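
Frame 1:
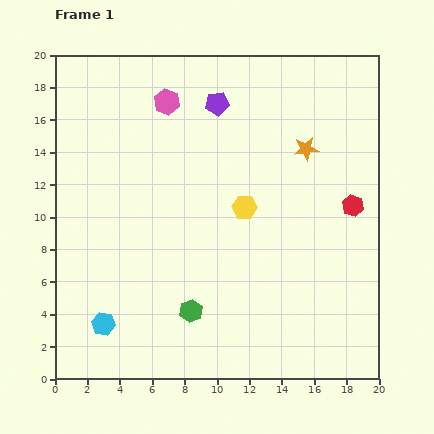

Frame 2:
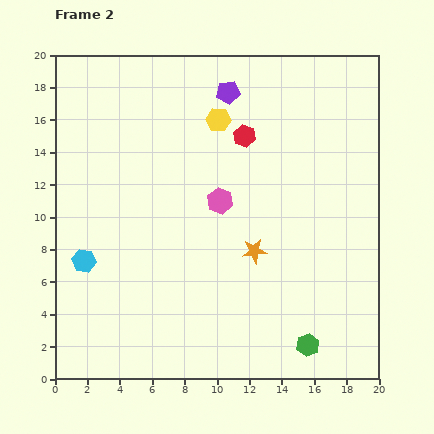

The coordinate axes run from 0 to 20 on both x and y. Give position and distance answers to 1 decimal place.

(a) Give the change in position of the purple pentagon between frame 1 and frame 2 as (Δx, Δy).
(0.7, 0.7)

The purple pentagon was at (10.0, 17.0) in frame 1 and (10.7, 17.7) in frame 2.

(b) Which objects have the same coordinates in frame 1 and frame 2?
none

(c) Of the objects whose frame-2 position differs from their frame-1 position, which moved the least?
the purple pentagon

(moved 1.0)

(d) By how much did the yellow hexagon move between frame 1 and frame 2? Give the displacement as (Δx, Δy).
(-1.6, 5.4)

The yellow hexagon was at (11.7, 10.6) in frame 1 and (10.1, 16.0) in frame 2.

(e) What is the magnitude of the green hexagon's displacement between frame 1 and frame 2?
7.5

The green hexagon moved from (8.4, 4.2) to (15.6, 2.1), a distance of √(7.2² + 2.1²) ≈ 7.5.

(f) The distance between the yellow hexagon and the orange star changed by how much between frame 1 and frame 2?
+3.2

Distance in frame 1: 5.2. Distance in frame 2: 8.4.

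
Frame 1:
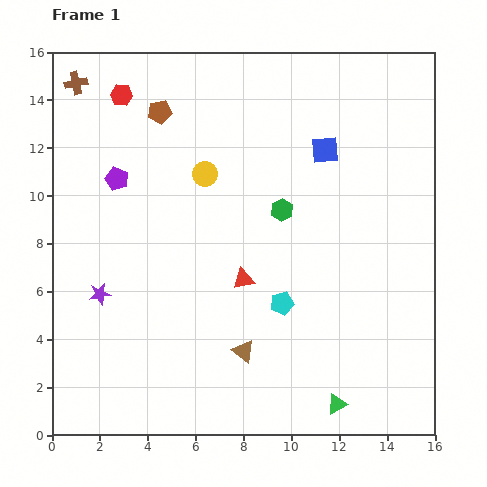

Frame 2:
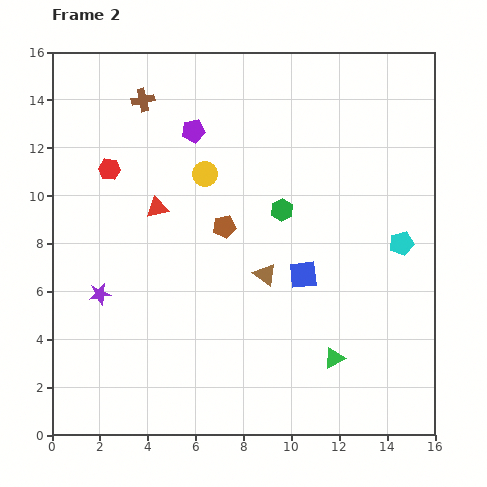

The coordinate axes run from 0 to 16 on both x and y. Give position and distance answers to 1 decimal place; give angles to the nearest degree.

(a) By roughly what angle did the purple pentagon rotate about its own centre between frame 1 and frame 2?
30° counter-clockwise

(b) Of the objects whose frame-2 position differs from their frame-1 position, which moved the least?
the green triangle

(moved 1.9)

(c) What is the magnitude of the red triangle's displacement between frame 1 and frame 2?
4.7

The red triangle moved from (8.0, 6.5) to (4.4, 9.5), a distance of √(3.6² + 3.0²) ≈ 4.7.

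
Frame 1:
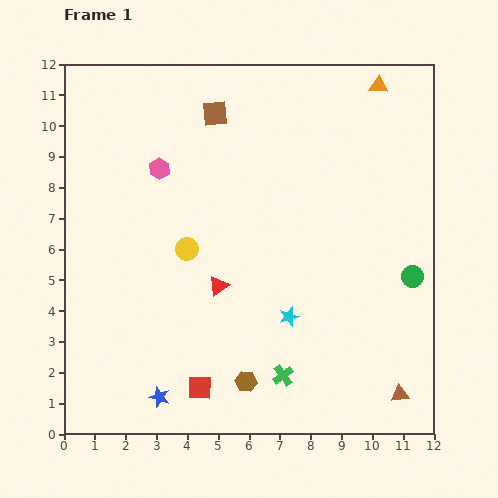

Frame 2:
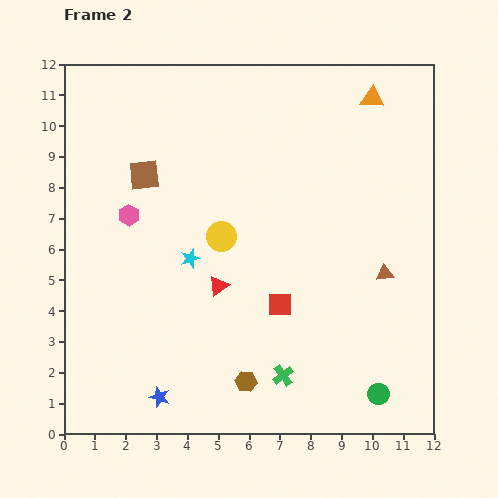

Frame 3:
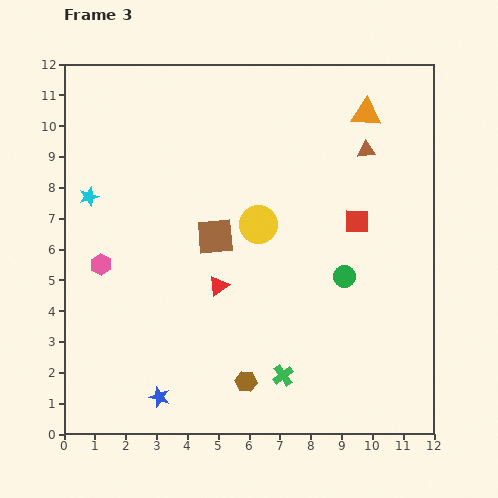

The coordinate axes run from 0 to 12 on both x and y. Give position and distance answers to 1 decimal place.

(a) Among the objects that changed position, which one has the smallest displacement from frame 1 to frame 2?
the orange triangle

(moved 0.4)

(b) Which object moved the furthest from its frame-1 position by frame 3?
the brown triangle

(moved 8.0; next 7.6)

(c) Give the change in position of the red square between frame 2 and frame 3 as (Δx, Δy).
(2.5, 2.7)

The red square was at (7.0, 4.2) in frame 2 and (9.5, 6.9) in frame 3.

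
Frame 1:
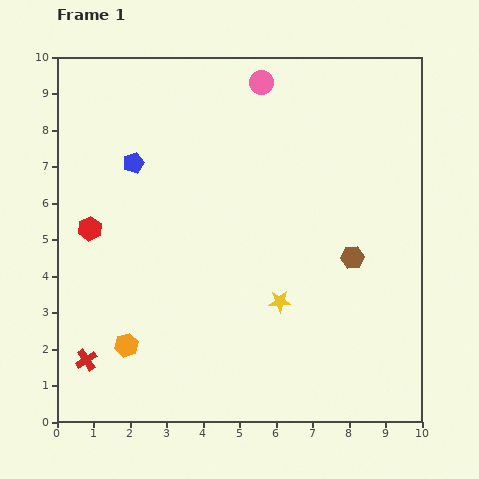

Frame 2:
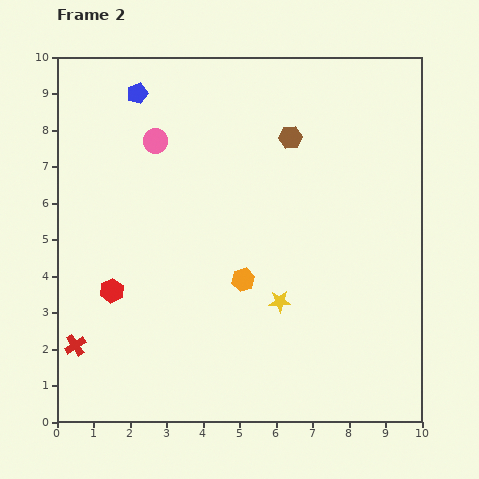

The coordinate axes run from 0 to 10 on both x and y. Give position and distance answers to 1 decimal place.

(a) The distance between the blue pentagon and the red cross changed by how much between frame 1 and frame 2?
+1.5

Distance in frame 1: 5.6. Distance in frame 2: 7.1.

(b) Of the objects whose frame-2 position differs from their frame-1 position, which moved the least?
the red cross

(moved 0.5)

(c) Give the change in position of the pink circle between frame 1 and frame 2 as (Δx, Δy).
(-2.9, -1.6)

The pink circle was at (5.6, 9.3) in frame 1 and (2.7, 7.7) in frame 2.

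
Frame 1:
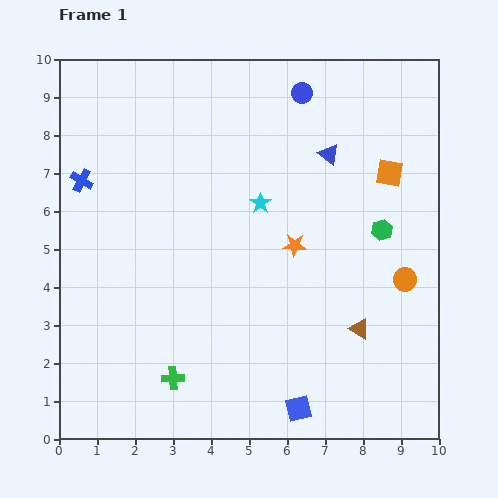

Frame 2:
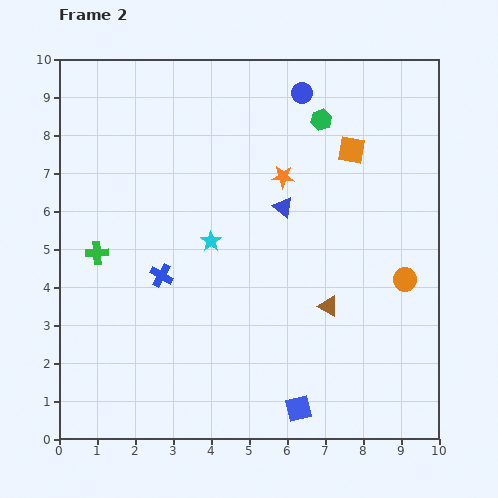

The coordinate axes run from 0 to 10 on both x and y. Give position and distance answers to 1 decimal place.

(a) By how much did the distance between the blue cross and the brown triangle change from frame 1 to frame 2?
-3.8

Distance in frame 1: 8.3. Distance in frame 2: 4.5.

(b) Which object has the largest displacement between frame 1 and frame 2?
the green cross

(moved 3.9; next 3.3)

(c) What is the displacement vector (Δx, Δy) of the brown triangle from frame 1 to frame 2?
(-0.8, 0.6)

The brown triangle was at (7.9, 2.9) in frame 1 and (7.1, 3.5) in frame 2.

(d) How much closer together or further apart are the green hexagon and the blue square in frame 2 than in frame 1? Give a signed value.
+2.4

Distance in frame 1: 5.2. Distance in frame 2: 7.6.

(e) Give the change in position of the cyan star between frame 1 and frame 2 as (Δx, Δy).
(-1.3, -1.0)

The cyan star was at (5.3, 6.2) in frame 1 and (4.0, 5.2) in frame 2.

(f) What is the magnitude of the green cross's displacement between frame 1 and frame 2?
3.9

The green cross moved from (3.0, 1.6) to (1.0, 4.9), a distance of √(2.0² + 3.3²) ≈ 3.9.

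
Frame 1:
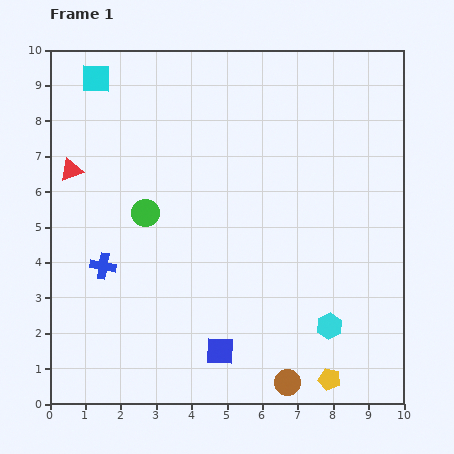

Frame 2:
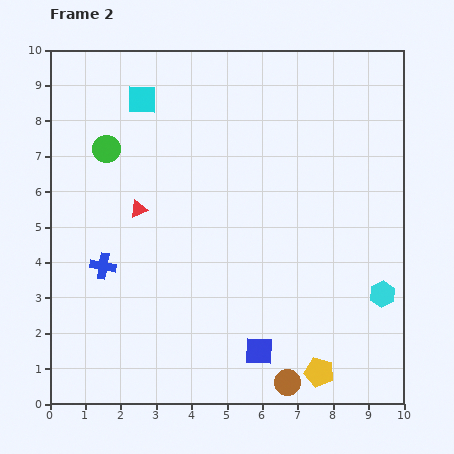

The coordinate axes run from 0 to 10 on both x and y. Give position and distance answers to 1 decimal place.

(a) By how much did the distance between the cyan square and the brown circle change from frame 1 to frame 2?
-1.2

Distance in frame 1: 10.2. Distance in frame 2: 9.0.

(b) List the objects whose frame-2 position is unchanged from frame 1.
the blue cross, the brown circle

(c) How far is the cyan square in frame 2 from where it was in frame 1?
1.4

The cyan square moved from (1.3, 9.2) to (2.6, 8.6), a distance of √(1.3² + 0.6²) ≈ 1.4.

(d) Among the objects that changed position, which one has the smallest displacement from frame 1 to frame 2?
the yellow pentagon

(moved 0.4)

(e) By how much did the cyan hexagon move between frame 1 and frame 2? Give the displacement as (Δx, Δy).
(1.5, 0.9)

The cyan hexagon was at (7.9, 2.2) in frame 1 and (9.4, 3.1) in frame 2.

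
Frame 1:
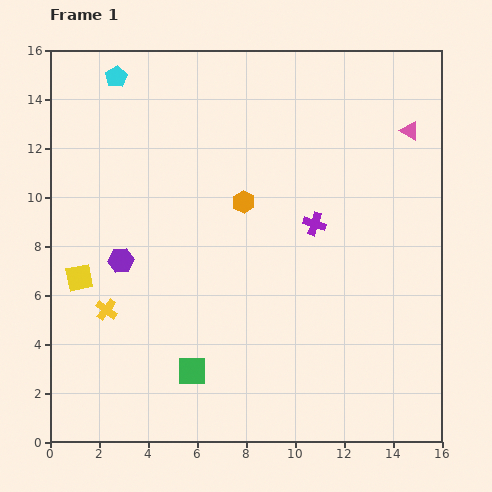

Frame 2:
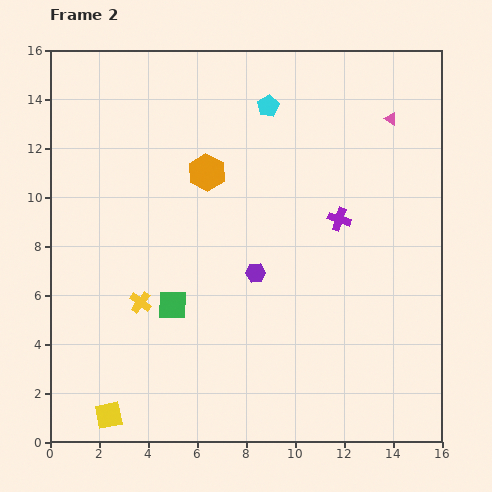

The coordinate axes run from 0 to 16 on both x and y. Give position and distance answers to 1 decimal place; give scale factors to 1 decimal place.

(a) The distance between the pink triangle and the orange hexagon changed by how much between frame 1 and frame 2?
+0.4

Distance in frame 1: 7.4. Distance in frame 2: 7.8.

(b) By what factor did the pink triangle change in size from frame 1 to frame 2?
0.7×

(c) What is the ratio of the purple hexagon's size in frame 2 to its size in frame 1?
0.8×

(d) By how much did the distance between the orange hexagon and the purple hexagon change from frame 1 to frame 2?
-0.9

Distance in frame 1: 5.5. Distance in frame 2: 4.6.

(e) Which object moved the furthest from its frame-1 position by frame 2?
the cyan pentagon

(moved 6.3; next 5.7)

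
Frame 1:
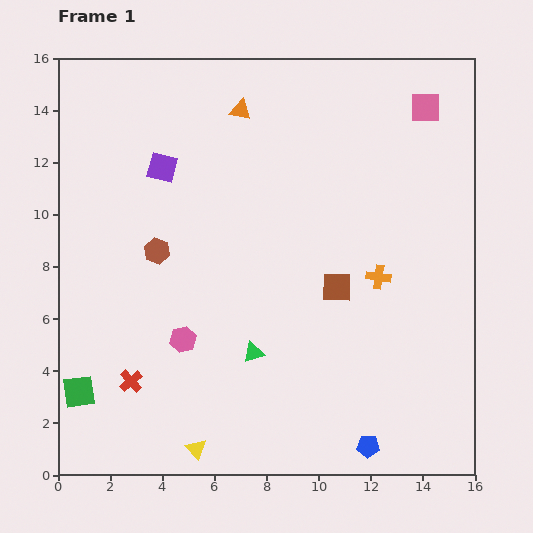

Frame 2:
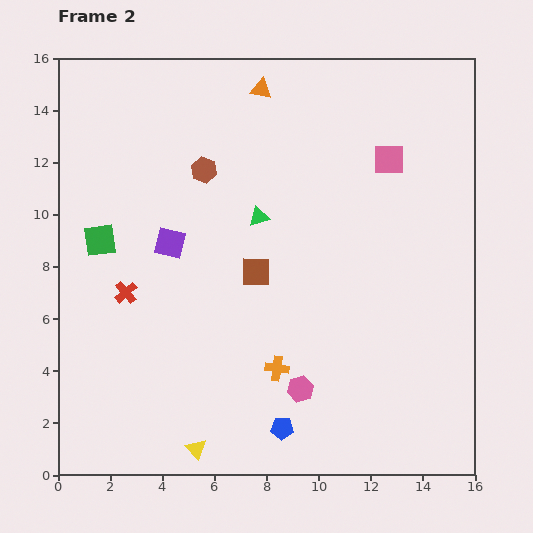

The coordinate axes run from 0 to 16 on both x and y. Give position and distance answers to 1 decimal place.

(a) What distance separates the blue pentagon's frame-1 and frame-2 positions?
3.4

The blue pentagon moved from (11.9, 1.1) to (8.6, 1.8), a distance of √(3.3² + 0.7²) ≈ 3.4.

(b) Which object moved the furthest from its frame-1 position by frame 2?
the green square

(moved 5.9; next 5.2)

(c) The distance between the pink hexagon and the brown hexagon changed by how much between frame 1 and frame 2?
+5.7

Distance in frame 1: 3.5. Distance in frame 2: 9.2.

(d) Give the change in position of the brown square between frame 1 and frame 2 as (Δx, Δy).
(-3.1, 0.6)

The brown square was at (10.7, 7.2) in frame 1 and (7.6, 7.8) in frame 2.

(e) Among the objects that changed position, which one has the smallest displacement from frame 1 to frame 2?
the orange triangle

(moved 1.1)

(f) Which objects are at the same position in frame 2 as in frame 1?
the yellow triangle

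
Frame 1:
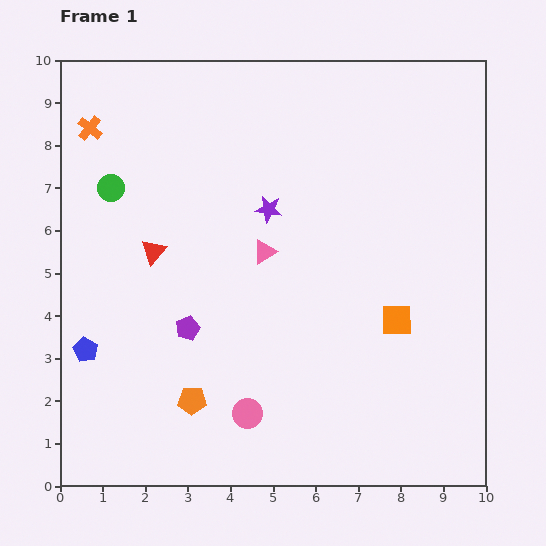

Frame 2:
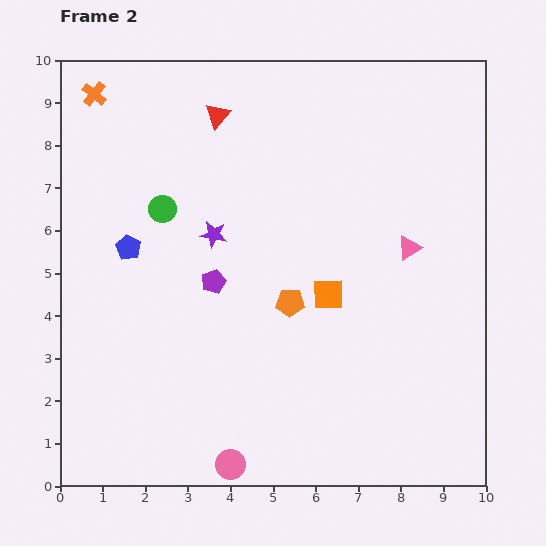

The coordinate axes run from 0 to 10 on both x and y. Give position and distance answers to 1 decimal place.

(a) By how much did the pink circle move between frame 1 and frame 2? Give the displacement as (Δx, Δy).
(-0.4, -1.2)

The pink circle was at (4.4, 1.7) in frame 1 and (4.0, 0.5) in frame 2.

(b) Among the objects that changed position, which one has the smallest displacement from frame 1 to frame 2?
the orange cross

(moved 0.8)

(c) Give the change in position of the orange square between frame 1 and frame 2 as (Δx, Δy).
(-1.6, 0.6)

The orange square was at (7.9, 3.9) in frame 1 and (6.3, 4.5) in frame 2.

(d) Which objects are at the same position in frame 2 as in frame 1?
none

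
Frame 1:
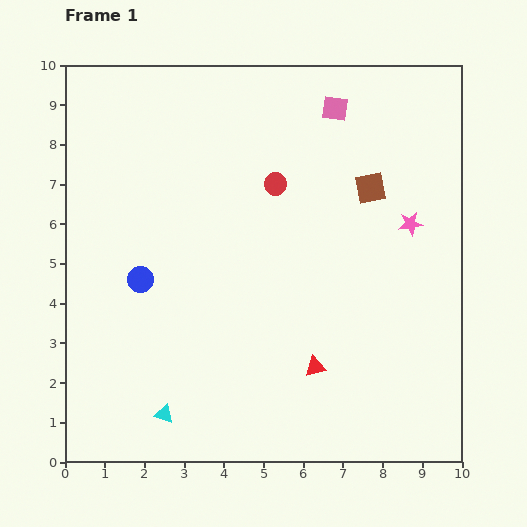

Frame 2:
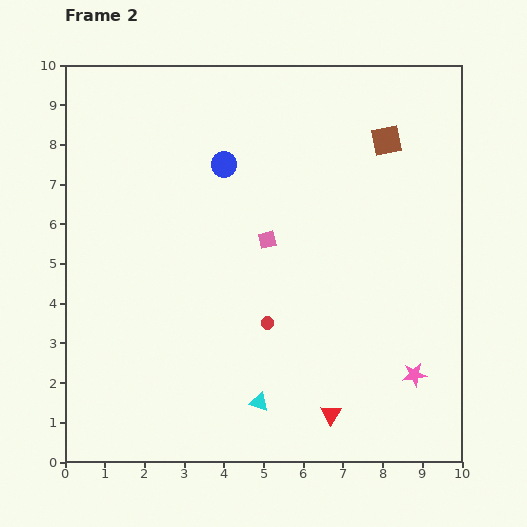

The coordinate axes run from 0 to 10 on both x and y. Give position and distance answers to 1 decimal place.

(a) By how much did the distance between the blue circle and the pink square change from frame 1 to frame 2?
-4.3

Distance in frame 1: 6.5. Distance in frame 2: 2.2.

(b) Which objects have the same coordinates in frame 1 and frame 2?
none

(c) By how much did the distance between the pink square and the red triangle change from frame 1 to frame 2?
-1.8

Distance in frame 1: 6.5. Distance in frame 2: 4.7.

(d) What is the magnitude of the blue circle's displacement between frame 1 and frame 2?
3.6

The blue circle moved from (1.9, 4.6) to (4.0, 7.5), a distance of √(2.1² + 2.9²) ≈ 3.6.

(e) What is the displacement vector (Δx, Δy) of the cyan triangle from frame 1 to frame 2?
(2.4, 0.3)

The cyan triangle was at (2.5, 1.2) in frame 1 and (4.9, 1.5) in frame 2.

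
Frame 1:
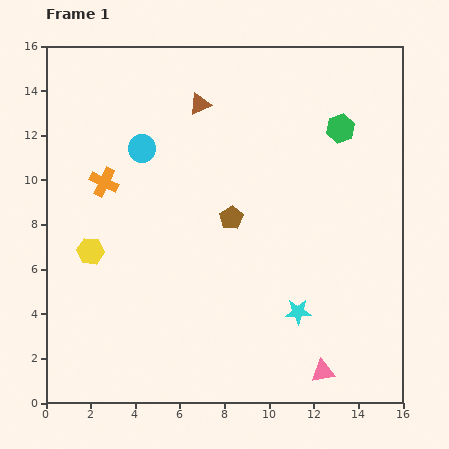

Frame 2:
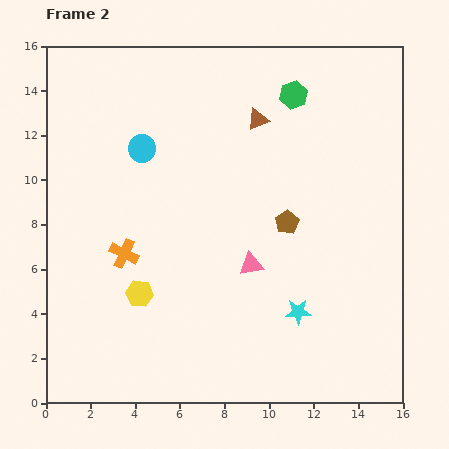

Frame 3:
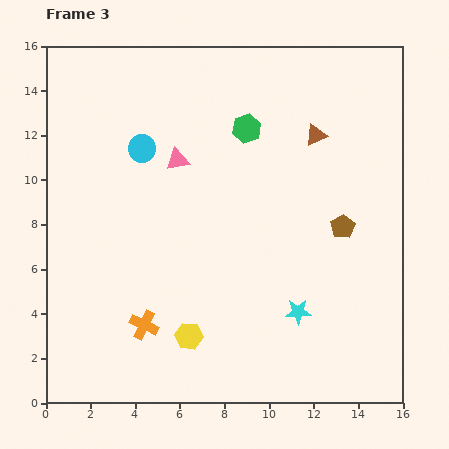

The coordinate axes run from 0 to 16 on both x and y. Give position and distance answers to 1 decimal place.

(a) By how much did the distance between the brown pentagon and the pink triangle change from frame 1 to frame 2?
-5.5

Distance in frame 1: 8.0. Distance in frame 2: 2.5.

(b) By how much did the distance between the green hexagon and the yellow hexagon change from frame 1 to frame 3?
-2.8

Distance in frame 1: 12.5. Distance in frame 3: 9.7.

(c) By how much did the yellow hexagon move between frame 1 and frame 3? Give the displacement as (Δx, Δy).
(4.4, -3.8)

The yellow hexagon was at (2.0, 6.8) in frame 1 and (6.4, 3.0) in frame 3.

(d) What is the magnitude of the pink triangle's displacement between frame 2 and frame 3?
5.7

The pink triangle moved from (9.2, 6.2) to (5.9, 10.9), a distance of √(3.3² + 4.7²) ≈ 5.7.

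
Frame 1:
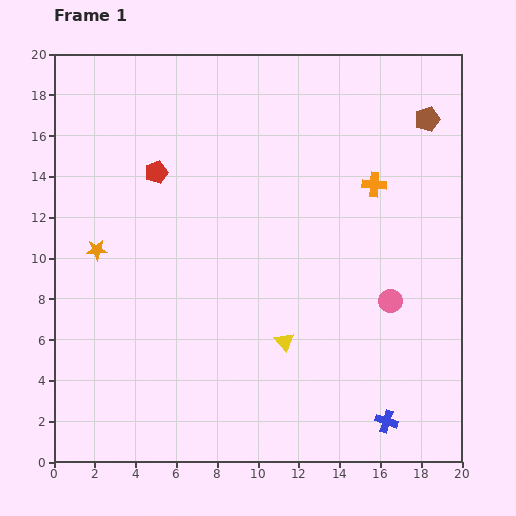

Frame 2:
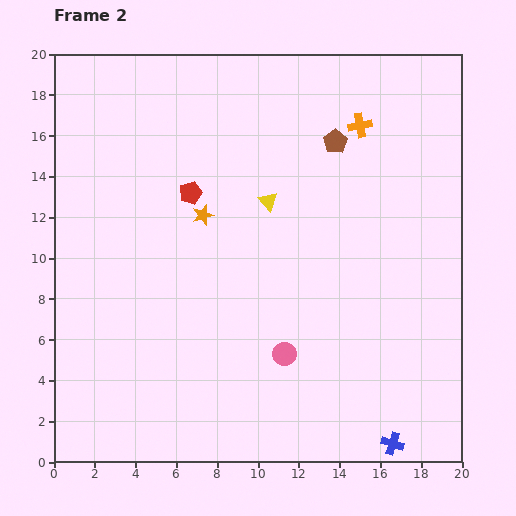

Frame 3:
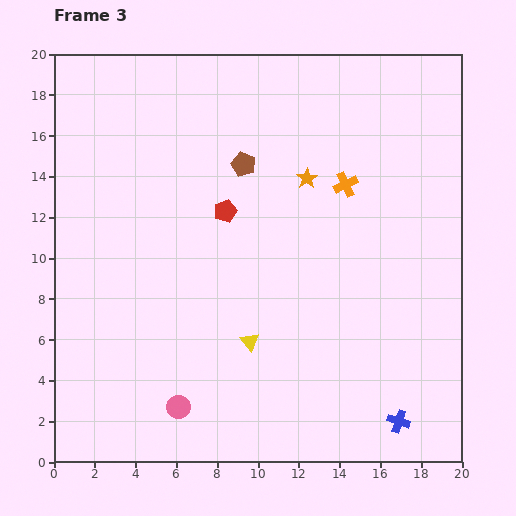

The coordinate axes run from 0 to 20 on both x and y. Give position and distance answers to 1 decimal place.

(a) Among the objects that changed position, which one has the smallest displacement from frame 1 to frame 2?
the blue cross

(moved 1.1)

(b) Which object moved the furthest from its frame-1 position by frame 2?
the yellow triangle

(moved 6.9; next 5.8)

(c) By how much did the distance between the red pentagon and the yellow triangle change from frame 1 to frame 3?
-3.9

Distance in frame 1: 10.4. Distance in frame 3: 6.5.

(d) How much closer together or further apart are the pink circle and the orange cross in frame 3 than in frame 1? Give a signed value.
+7.8

Distance in frame 1: 5.8. Distance in frame 3: 13.6.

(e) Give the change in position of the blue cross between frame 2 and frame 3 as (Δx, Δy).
(0.3, 1.1)

The blue cross was at (16.6, 0.9) in frame 2 and (16.9, 2.0) in frame 3.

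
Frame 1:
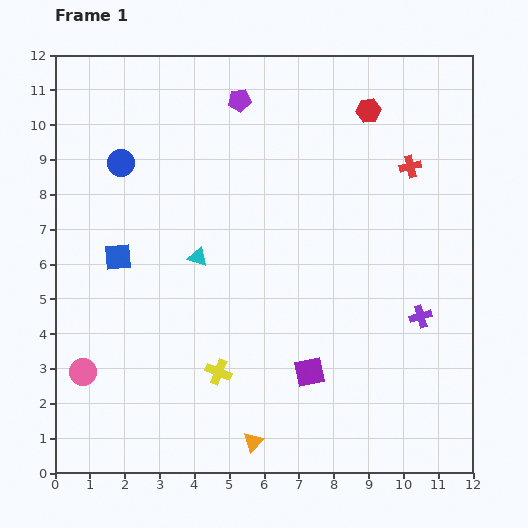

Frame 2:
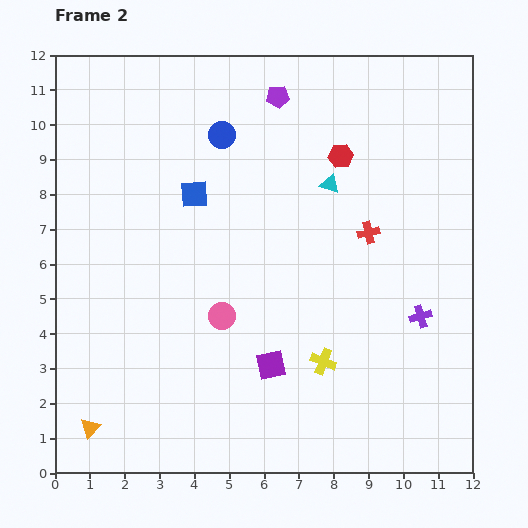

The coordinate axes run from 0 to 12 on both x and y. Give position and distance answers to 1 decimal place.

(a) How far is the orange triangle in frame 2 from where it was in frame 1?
4.7

The orange triangle moved from (5.7, 0.9) to (1.0, 1.3), a distance of √(4.7² + 0.4²) ≈ 4.7.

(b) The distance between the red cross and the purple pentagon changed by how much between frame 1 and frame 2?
-0.6

Distance in frame 1: 5.3. Distance in frame 2: 4.7.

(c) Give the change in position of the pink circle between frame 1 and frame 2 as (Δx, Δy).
(4.0, 1.6)

The pink circle was at (0.8, 2.9) in frame 1 and (4.8, 4.5) in frame 2.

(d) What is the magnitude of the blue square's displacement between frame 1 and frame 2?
2.8

The blue square moved from (1.8, 6.2) to (4.0, 8.0), a distance of √(2.2² + 1.8²) ≈ 2.8.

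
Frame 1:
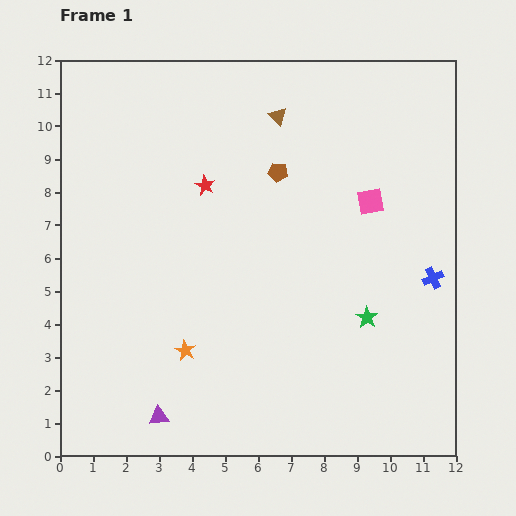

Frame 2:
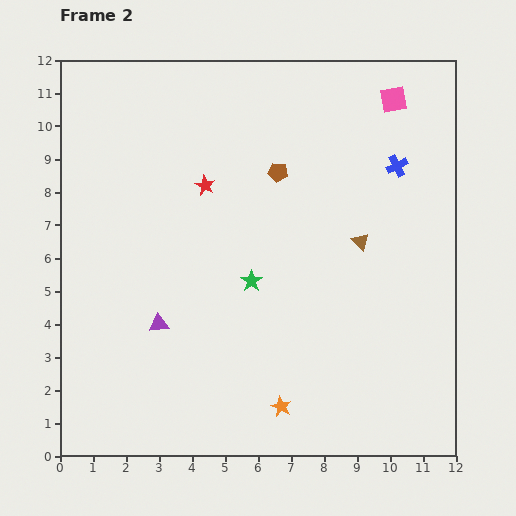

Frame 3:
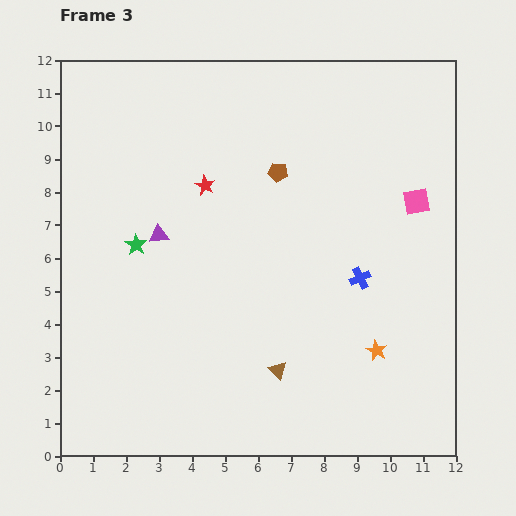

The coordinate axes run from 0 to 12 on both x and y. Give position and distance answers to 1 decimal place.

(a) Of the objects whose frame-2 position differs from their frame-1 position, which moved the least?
the purple triangle

(moved 2.8)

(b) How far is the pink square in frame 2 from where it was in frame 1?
3.2

The pink square moved from (9.4, 7.7) to (10.1, 10.8), a distance of √(0.7² + 3.1²) ≈ 3.2.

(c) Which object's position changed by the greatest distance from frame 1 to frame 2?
the brown triangle

(moved 4.5; next 3.7)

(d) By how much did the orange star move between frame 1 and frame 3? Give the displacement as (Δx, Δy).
(5.8, 0.0)

The orange star was at (3.8, 3.2) in frame 1 and (9.6, 3.2) in frame 3.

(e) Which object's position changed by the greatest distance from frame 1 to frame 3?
the brown triangle

(moved 7.7; next 7.3)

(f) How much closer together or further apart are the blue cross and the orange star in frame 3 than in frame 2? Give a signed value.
-5.8

Distance in frame 2: 8.1. Distance in frame 3: 2.3.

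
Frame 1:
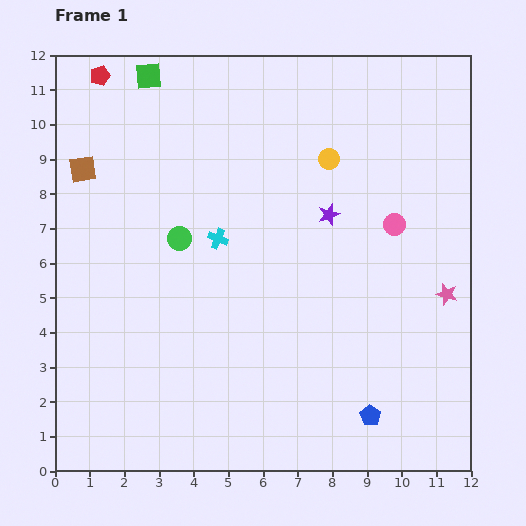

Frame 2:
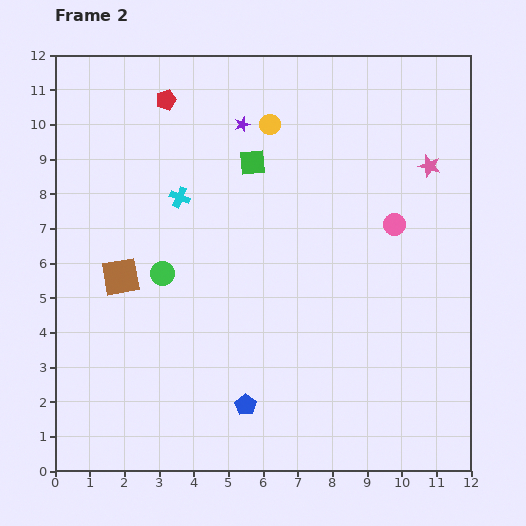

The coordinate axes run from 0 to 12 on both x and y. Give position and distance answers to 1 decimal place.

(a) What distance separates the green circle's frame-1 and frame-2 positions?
1.1

The green circle moved from (3.6, 6.7) to (3.1, 5.7), a distance of √(0.5² + 1.0²) ≈ 1.1.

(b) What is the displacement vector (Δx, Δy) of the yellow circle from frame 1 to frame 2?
(-1.7, 1.0)

The yellow circle was at (7.9, 9.0) in frame 1 and (6.2, 10.0) in frame 2.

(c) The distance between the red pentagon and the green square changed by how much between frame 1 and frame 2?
+1.7

Distance in frame 1: 1.4. Distance in frame 2: 3.1.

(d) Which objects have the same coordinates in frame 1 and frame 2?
the pink circle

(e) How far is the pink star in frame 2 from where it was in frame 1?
3.7

The pink star moved from (11.3, 5.1) to (10.8, 8.8), a distance of √(0.5² + 3.7²) ≈ 3.7.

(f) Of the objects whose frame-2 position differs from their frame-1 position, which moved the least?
the green circle

(moved 1.1)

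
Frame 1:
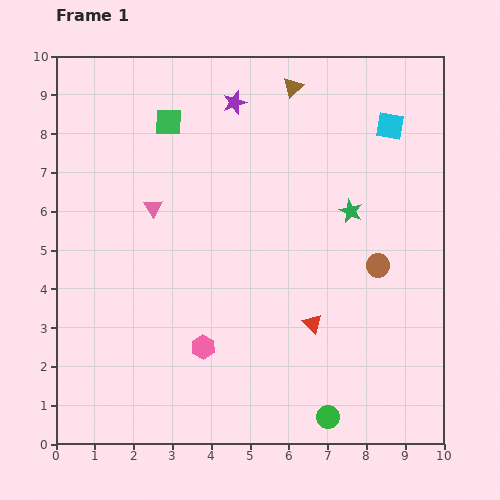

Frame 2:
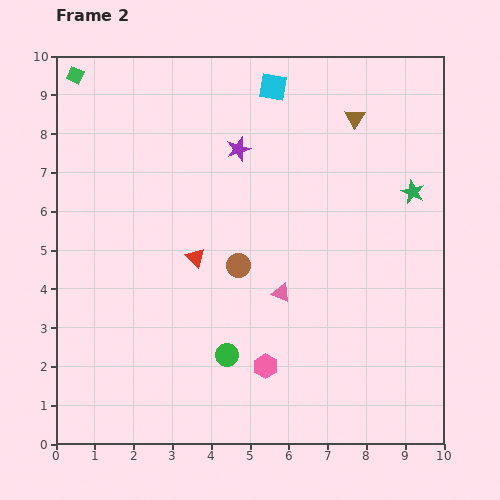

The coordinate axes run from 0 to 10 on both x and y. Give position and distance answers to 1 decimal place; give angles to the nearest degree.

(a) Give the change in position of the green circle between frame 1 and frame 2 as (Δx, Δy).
(-2.6, 1.6)

The green circle was at (7.0, 0.7) in frame 1 and (4.4, 2.3) in frame 2.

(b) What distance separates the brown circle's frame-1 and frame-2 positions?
3.6

The brown circle moved from (8.3, 4.6) to (4.7, 4.6), a distance of √(3.6² + 0.0²) ≈ 3.6.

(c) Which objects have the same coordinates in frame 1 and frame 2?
none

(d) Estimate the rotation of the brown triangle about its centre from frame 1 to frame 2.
16° counter-clockwise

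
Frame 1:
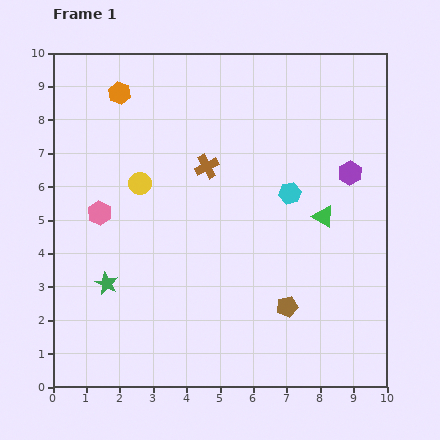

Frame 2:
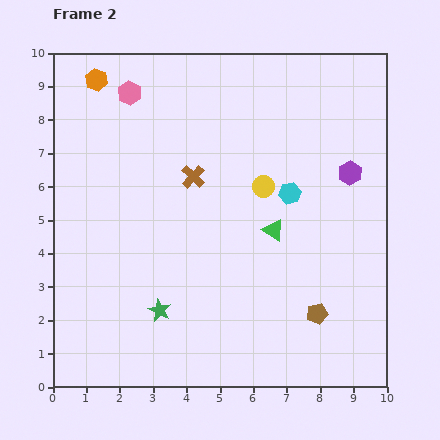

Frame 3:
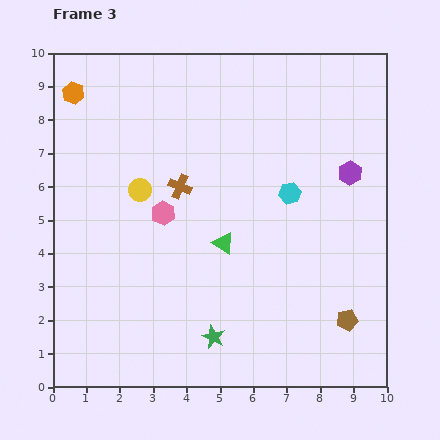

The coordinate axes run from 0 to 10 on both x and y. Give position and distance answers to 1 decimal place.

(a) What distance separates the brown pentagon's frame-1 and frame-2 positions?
0.9

The brown pentagon moved from (7.0, 2.4) to (7.9, 2.2), a distance of √(0.9² + 0.2²) ≈ 0.9.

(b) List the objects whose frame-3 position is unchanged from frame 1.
the purple hexagon, the cyan hexagon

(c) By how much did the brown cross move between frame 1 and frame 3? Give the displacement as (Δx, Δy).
(-0.8, -0.6)

The brown cross was at (4.6, 6.6) in frame 1 and (3.8, 6.0) in frame 3.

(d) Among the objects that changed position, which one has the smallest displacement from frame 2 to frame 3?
the brown cross

(moved 0.5)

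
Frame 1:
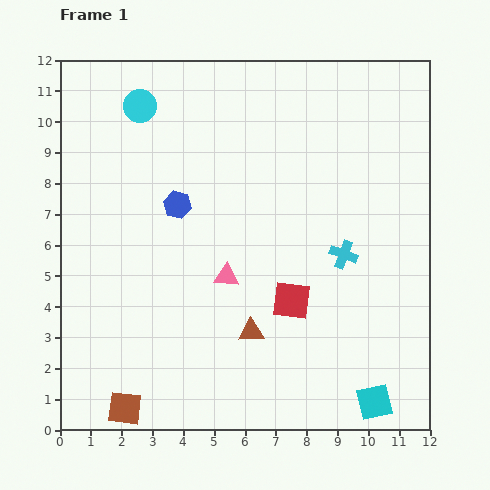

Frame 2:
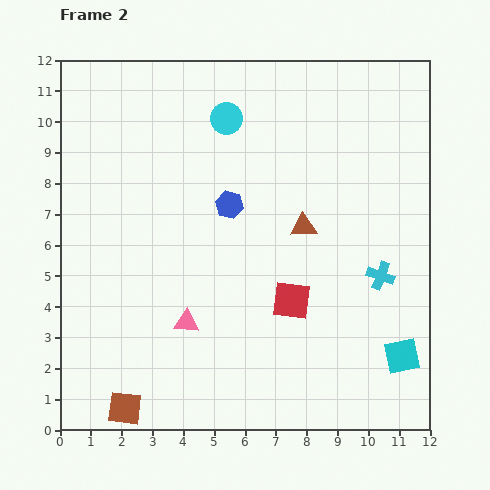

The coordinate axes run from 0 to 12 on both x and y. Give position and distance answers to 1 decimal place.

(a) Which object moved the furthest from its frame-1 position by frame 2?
the brown triangle

(moved 3.8; next 2.8)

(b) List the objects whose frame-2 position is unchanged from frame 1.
the brown square, the red square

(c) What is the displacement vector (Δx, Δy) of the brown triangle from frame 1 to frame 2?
(1.7, 3.4)

The brown triangle was at (6.2, 3.2) in frame 1 and (7.9, 6.6) in frame 2.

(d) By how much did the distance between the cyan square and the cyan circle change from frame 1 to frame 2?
-2.6

Distance in frame 1: 12.2. Distance in frame 2: 9.6.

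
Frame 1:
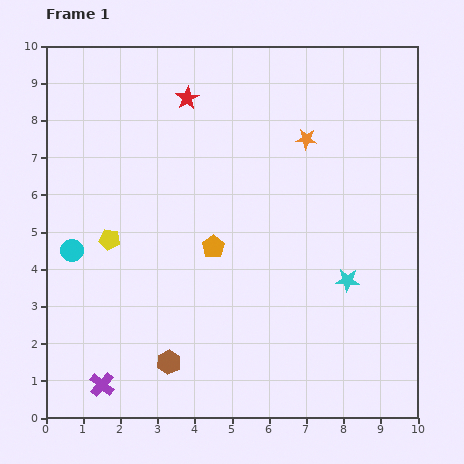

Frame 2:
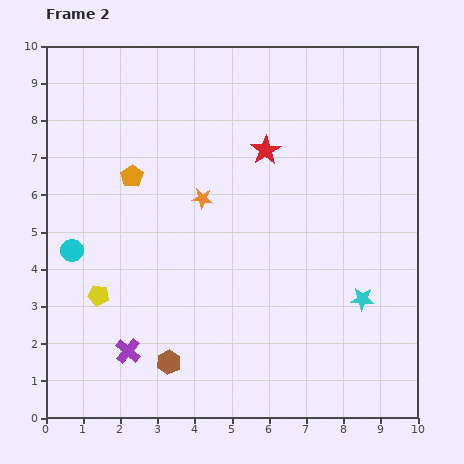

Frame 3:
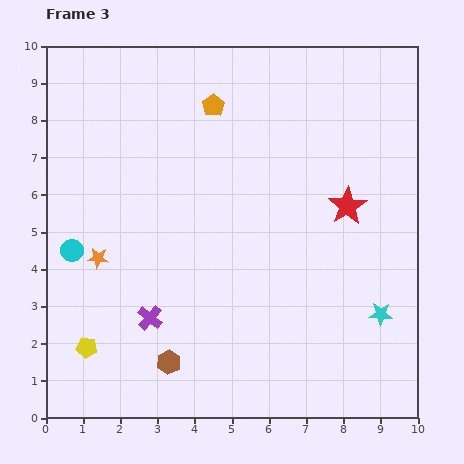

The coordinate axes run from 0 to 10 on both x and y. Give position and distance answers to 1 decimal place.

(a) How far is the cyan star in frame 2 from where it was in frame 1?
0.6

The cyan star moved from (8.1, 3.7) to (8.5, 3.2), a distance of √(0.4² + 0.5²) ≈ 0.6.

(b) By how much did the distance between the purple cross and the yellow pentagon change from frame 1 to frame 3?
-2.0

Distance in frame 1: 3.9. Distance in frame 3: 1.9.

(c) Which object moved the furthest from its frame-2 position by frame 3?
the orange star

(moved 3.2; next 2.9)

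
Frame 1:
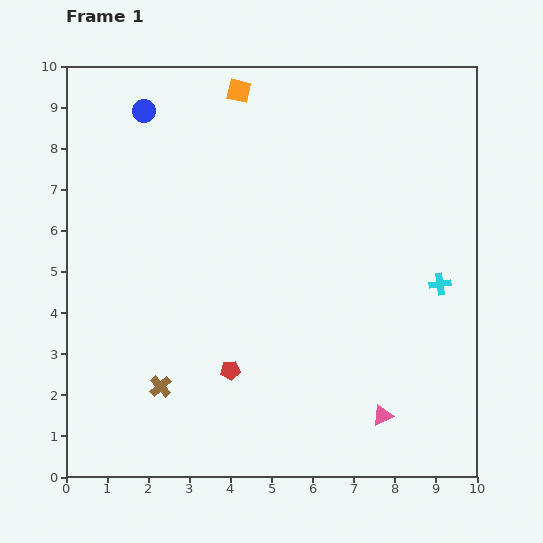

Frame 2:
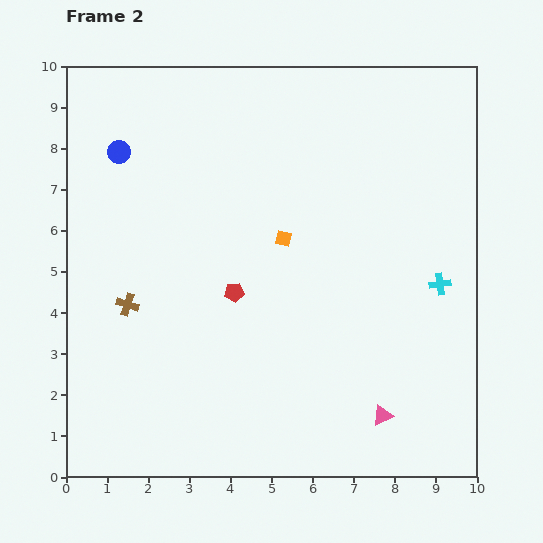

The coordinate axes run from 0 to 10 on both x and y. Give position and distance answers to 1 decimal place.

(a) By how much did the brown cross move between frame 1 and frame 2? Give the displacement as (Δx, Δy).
(-0.8, 2.0)

The brown cross was at (2.3, 2.2) in frame 1 and (1.5, 4.2) in frame 2.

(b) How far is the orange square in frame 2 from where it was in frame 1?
3.8

The orange square moved from (4.2, 9.4) to (5.3, 5.8), a distance of √(1.1² + 3.6²) ≈ 3.8.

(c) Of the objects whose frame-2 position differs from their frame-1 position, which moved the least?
the blue circle

(moved 1.2)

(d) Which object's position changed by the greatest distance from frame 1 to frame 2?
the orange square

(moved 3.8; next 2.2)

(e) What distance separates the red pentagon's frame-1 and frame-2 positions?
1.9

The red pentagon moved from (4.0, 2.6) to (4.1, 4.5), a distance of √(0.1² + 1.9²) ≈ 1.9.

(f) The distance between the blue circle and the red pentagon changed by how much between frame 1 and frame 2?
-2.2

Distance in frame 1: 6.6. Distance in frame 2: 4.4.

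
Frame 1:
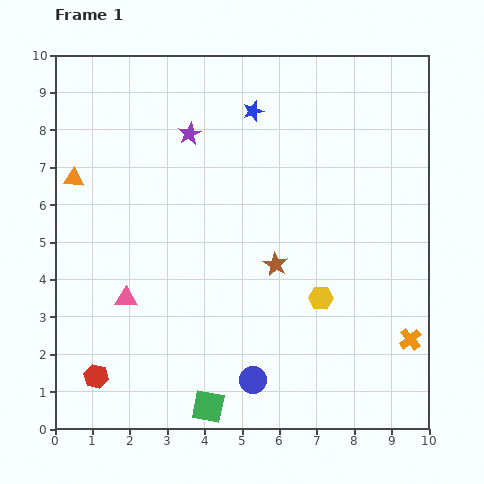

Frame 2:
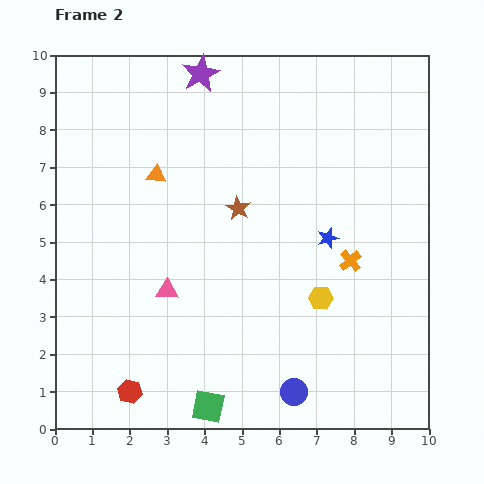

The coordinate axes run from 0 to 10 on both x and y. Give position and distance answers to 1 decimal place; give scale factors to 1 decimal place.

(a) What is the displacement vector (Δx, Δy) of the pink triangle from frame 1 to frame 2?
(1.1, 0.2)

The pink triangle was at (1.9, 3.5) in frame 1 and (3.0, 3.7) in frame 2.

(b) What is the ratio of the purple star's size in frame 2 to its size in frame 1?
1.7×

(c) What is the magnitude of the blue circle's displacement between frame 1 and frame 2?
1.1

The blue circle moved from (5.3, 1.3) to (6.4, 1.0), a distance of √(1.1² + 0.3²) ≈ 1.1.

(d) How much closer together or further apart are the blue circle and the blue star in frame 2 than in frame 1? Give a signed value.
-3.0

Distance in frame 1: 7.2. Distance in frame 2: 4.2.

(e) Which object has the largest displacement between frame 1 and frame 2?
the blue star

(moved 3.9; next 2.6)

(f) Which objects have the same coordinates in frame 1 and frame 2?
the yellow hexagon, the green square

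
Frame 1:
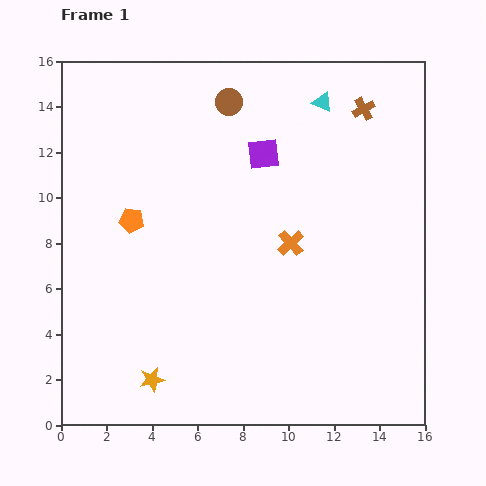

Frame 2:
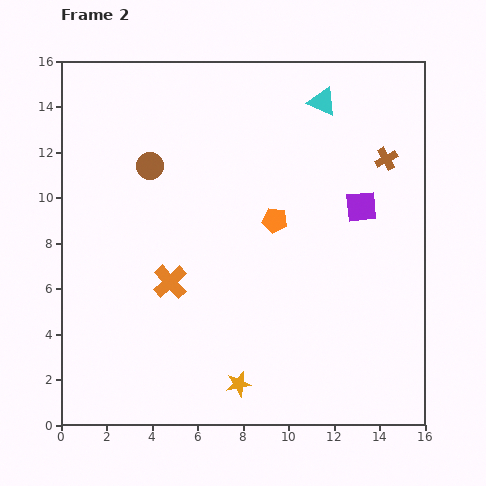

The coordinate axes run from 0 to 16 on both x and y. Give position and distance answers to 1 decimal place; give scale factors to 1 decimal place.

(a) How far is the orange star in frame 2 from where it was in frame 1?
3.8

The orange star moved from (4.0, 2.0) to (7.8, 1.8), a distance of √(3.8² + 0.2²) ≈ 3.8.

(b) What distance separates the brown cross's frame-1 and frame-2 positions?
2.4

The brown cross moved from (13.3, 13.9) to (14.3, 11.7), a distance of √(1.0² + 2.2²) ≈ 2.4.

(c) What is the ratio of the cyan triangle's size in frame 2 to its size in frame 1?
1.5×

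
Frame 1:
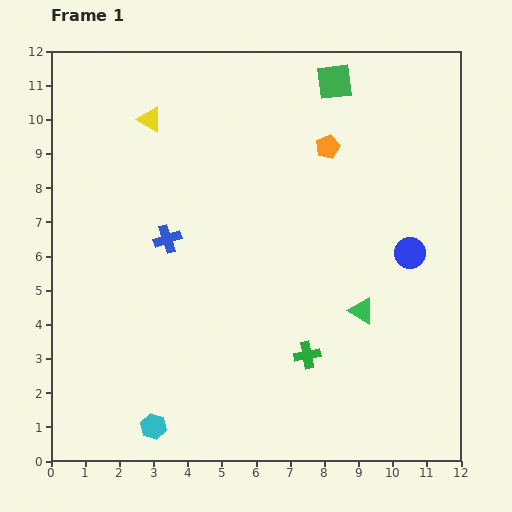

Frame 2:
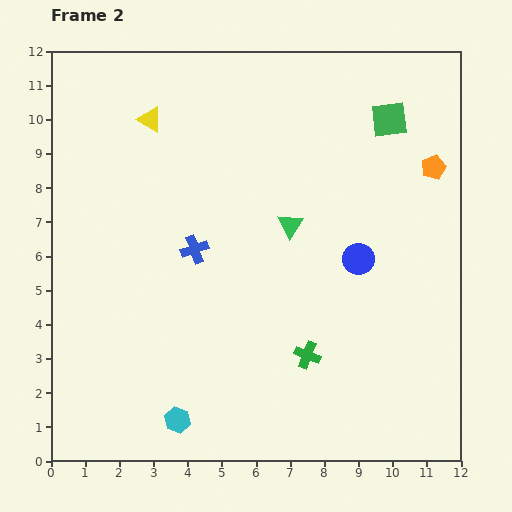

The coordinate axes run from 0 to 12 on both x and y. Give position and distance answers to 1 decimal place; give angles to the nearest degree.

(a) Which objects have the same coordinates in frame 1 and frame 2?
the yellow triangle, the green cross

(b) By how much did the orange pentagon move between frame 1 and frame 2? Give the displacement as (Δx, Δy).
(3.1, -0.6)

The orange pentagon was at (8.1, 9.2) in frame 1 and (11.2, 8.6) in frame 2.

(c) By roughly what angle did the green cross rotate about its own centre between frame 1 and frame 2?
32° clockwise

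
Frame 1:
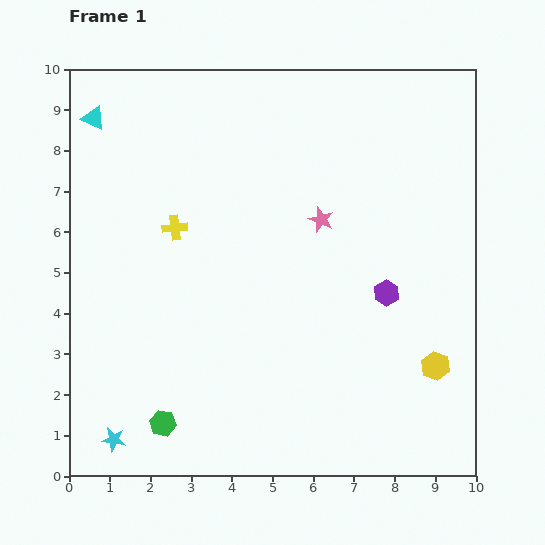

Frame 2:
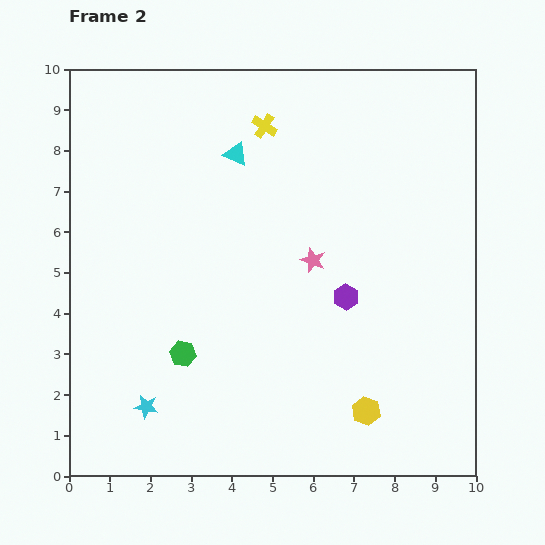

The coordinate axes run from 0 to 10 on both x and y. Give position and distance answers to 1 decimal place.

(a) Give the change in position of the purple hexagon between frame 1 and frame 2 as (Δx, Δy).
(-1.0, -0.1)

The purple hexagon was at (7.8, 4.5) in frame 1 and (6.8, 4.4) in frame 2.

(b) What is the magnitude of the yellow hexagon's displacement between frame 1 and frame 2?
2.0

The yellow hexagon moved from (9.0, 2.7) to (7.3, 1.6), a distance of √(1.7² + 1.1²) ≈ 2.0.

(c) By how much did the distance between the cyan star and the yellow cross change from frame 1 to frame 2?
+2.1

Distance in frame 1: 5.4. Distance in frame 2: 7.5.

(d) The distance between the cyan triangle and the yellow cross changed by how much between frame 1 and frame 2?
-2.4

Distance in frame 1: 3.4. Distance in frame 2: 1.0.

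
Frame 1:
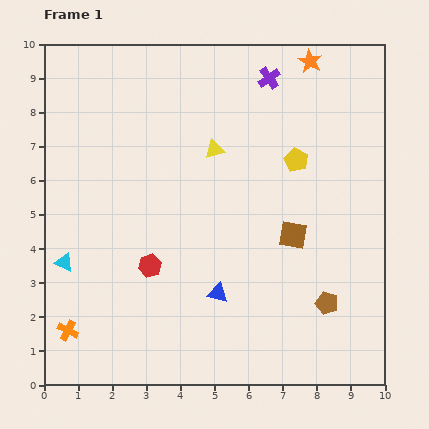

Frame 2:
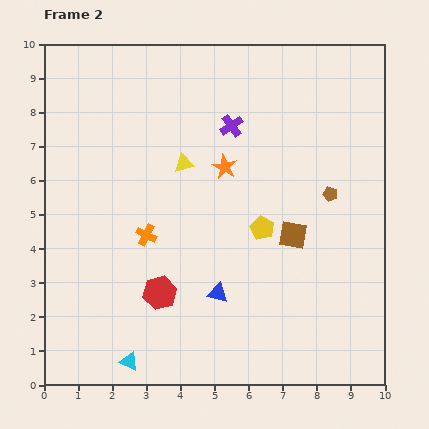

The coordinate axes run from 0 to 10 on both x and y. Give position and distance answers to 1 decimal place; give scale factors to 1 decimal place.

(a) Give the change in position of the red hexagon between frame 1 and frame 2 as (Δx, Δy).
(0.3, -0.8)

The red hexagon was at (3.1, 3.5) in frame 1 and (3.4, 2.7) in frame 2.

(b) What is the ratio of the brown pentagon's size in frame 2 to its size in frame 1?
0.6×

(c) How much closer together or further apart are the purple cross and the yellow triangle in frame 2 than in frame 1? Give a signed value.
-0.8

Distance in frame 1: 2.6. Distance in frame 2: 1.8.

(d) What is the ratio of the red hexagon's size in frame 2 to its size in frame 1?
1.5×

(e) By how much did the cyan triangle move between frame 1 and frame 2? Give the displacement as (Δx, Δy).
(1.9, -2.9)

The cyan triangle was at (0.6, 3.6) in frame 1 and (2.5, 0.7) in frame 2.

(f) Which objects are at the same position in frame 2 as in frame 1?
the brown square, the blue triangle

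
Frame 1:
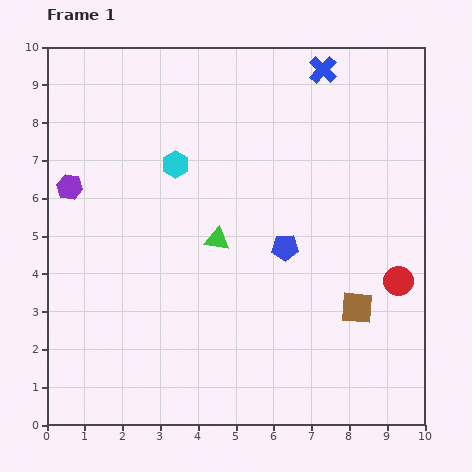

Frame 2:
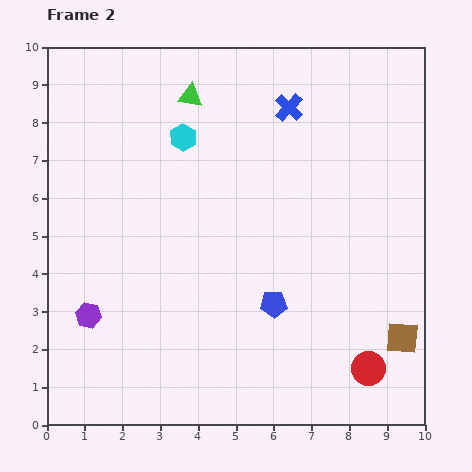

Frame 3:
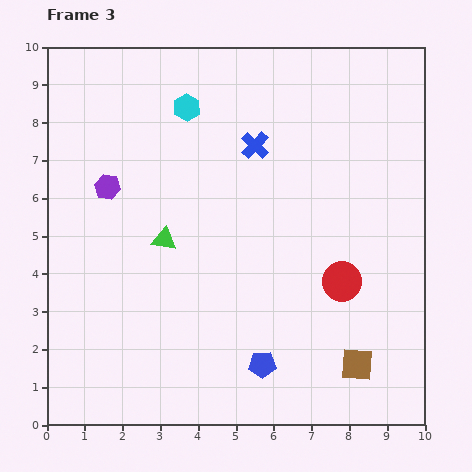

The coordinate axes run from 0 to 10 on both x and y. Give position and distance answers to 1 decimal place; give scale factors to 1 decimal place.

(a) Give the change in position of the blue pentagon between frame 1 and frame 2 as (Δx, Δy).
(-0.3, -1.5)

The blue pentagon was at (6.3, 4.7) in frame 1 and (6.0, 3.2) in frame 2.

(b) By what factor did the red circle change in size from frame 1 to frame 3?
1.3×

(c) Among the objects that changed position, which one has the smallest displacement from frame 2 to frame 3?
the cyan hexagon

(moved 0.8)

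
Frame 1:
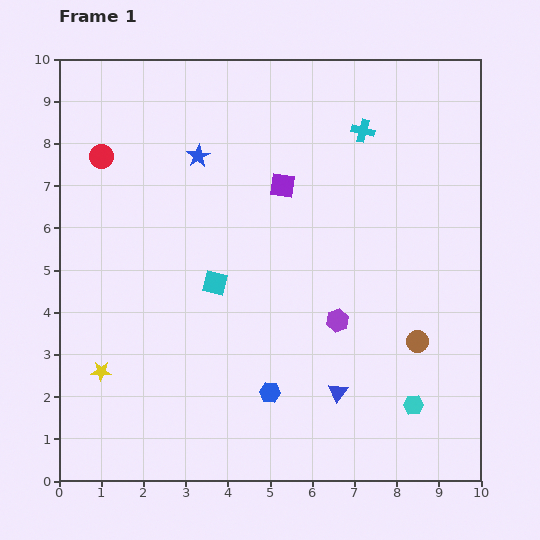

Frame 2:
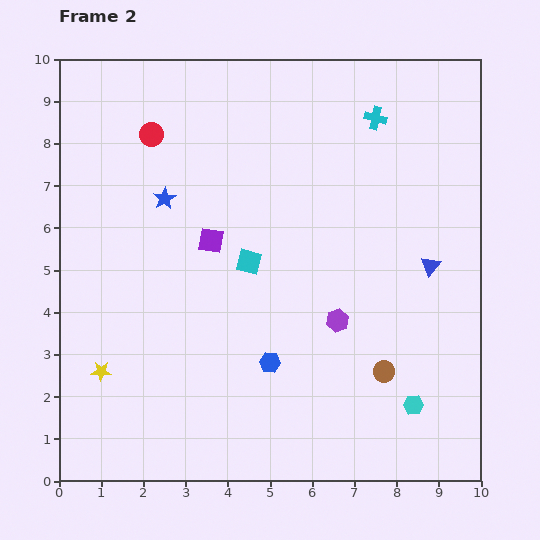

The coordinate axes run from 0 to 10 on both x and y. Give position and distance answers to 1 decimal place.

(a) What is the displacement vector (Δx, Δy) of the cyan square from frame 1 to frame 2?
(0.8, 0.5)

The cyan square was at (3.7, 4.7) in frame 1 and (4.5, 5.2) in frame 2.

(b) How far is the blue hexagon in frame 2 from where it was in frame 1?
0.7

The blue hexagon moved from (5.0, 2.1) to (5.0, 2.8), a distance of √(0.0² + 0.7²) ≈ 0.7.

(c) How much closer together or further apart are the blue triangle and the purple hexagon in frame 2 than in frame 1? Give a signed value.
+0.9

Distance in frame 1: 1.7. Distance in frame 2: 2.6.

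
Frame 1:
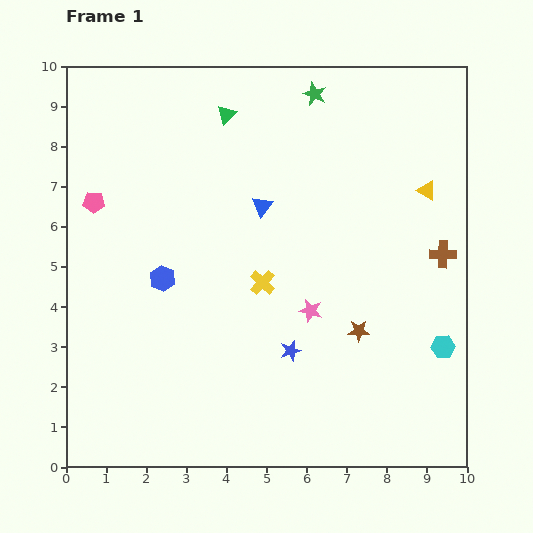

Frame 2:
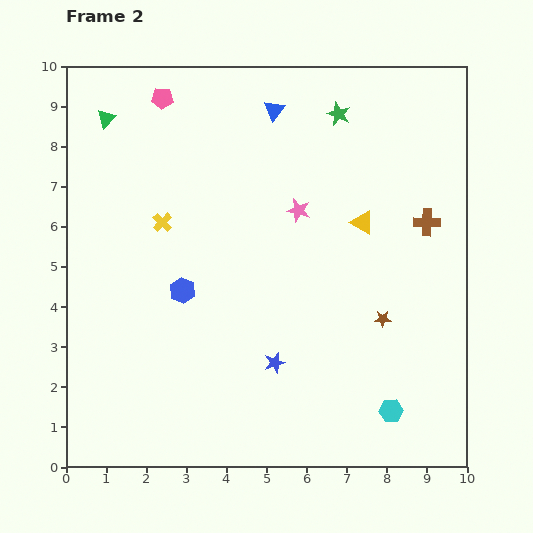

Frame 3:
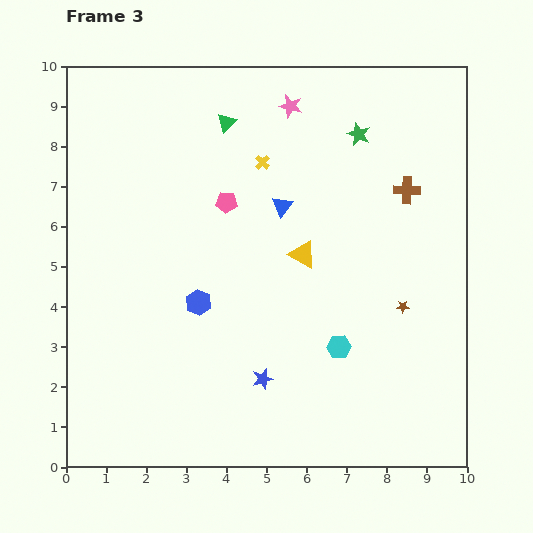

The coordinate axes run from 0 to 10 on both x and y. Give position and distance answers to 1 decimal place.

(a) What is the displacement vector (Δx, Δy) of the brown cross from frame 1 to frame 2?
(-0.4, 0.8)

The brown cross was at (9.4, 5.3) in frame 1 and (9.0, 6.1) in frame 2.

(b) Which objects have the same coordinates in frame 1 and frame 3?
none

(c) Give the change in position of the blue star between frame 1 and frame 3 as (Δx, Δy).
(-0.7, -0.7)

The blue star was at (5.6, 2.9) in frame 1 and (4.9, 2.2) in frame 3.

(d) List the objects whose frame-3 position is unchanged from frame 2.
none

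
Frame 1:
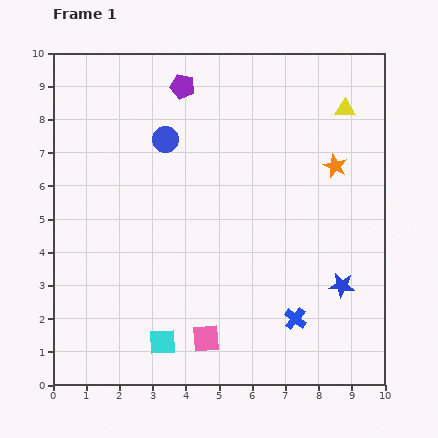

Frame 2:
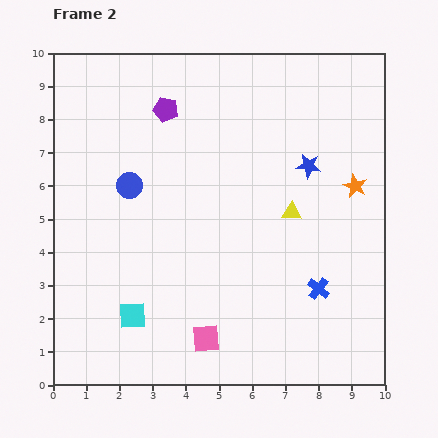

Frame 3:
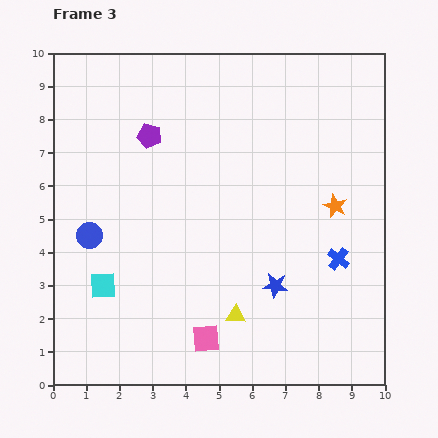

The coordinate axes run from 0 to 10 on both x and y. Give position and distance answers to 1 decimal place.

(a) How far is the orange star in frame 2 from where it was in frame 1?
0.8

The orange star moved from (8.5, 6.6) to (9.1, 6.0), a distance of √(0.6² + 0.6²) ≈ 0.8.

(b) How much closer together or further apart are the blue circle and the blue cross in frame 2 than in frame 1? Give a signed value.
-0.2

Distance in frame 1: 6.7. Distance in frame 2: 6.5.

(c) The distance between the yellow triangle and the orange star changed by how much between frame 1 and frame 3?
+2.8

Distance in frame 1: 1.7. Distance in frame 3: 4.5.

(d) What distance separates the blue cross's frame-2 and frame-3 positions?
1.1

The blue cross moved from (8.0, 2.9) to (8.6, 3.8), a distance of √(0.6² + 0.9²) ≈ 1.1.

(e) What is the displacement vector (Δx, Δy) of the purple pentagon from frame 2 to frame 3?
(-0.5, -0.8)

The purple pentagon was at (3.4, 8.3) in frame 2 and (2.9, 7.5) in frame 3.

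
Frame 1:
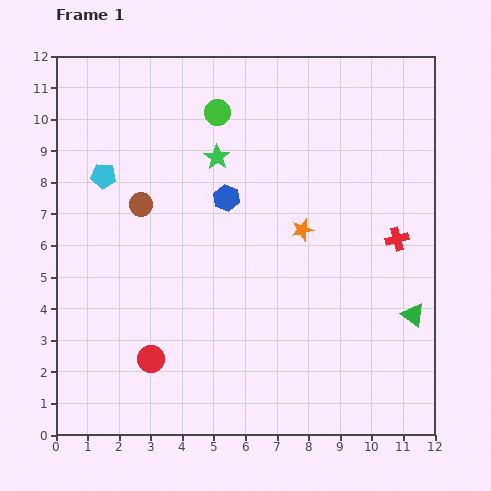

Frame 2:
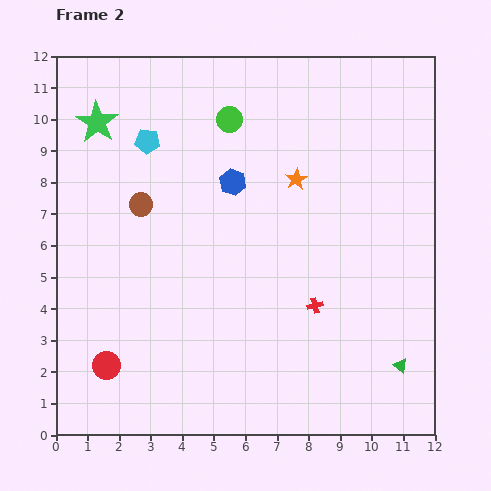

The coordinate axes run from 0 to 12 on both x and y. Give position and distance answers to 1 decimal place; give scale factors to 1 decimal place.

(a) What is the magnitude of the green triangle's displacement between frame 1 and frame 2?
1.6

The green triangle moved from (11.3, 3.8) to (10.9, 2.2), a distance of √(0.4² + 1.6²) ≈ 1.6.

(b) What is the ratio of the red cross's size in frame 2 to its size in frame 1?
0.7×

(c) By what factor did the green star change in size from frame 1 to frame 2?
1.7×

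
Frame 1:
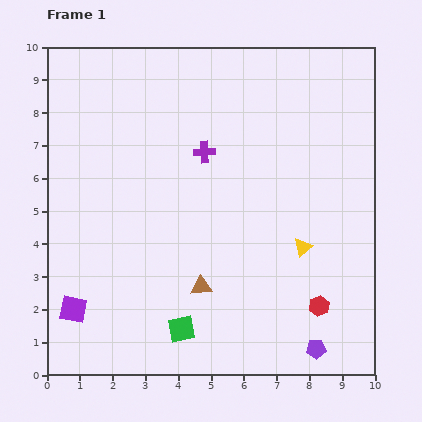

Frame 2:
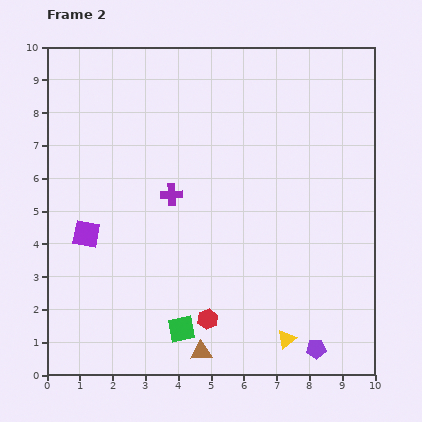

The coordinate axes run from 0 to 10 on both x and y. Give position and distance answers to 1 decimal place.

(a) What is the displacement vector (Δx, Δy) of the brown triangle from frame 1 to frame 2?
(0.0, -2.0)

The brown triangle was at (4.7, 2.7) in frame 1 and (4.7, 0.7) in frame 2.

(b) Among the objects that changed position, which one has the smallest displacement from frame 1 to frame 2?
the purple cross

(moved 1.6)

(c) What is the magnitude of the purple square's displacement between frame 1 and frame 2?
2.3

The purple square moved from (0.8, 2.0) to (1.2, 4.3), a distance of √(0.4² + 2.3²) ≈ 2.3.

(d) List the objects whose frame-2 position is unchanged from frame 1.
the purple pentagon, the green square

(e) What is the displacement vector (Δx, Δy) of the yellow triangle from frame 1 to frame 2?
(-0.5, -2.8)

The yellow triangle was at (7.8, 3.9) in frame 1 and (7.3, 1.1) in frame 2.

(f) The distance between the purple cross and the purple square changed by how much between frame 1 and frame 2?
-3.3

Distance in frame 1: 6.2. Distance in frame 2: 2.9.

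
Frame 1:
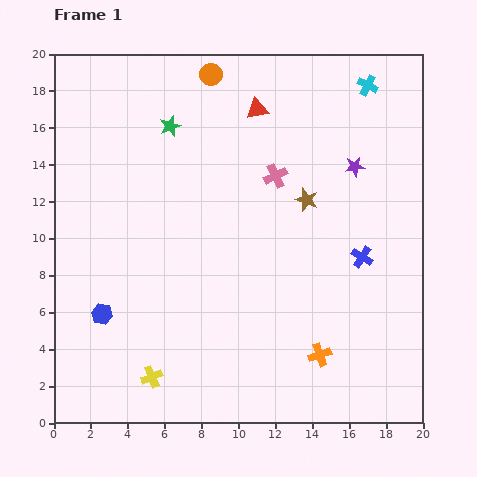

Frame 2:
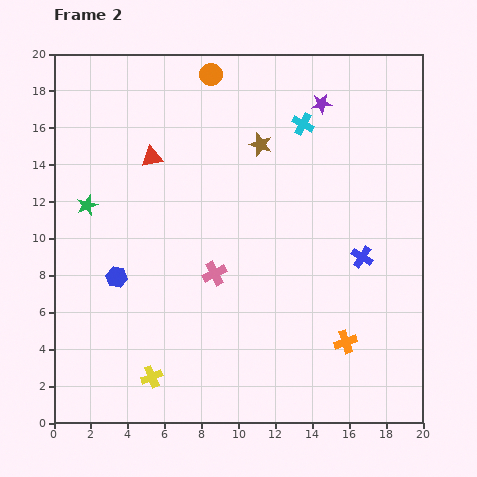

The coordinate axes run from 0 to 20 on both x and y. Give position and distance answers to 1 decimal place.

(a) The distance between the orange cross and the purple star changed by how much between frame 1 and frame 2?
+2.6

Distance in frame 1: 10.4. Distance in frame 2: 13.0.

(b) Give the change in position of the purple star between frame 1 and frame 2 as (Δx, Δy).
(-1.8, 3.4)

The purple star was at (16.3, 13.9) in frame 1 and (14.5, 17.3) in frame 2.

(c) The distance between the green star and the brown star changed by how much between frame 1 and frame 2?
+1.6

Distance in frame 1: 8.4. Distance in frame 2: 10.0.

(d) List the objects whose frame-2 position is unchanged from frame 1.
the orange circle, the blue cross, the yellow cross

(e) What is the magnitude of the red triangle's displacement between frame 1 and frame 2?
6.3

The red triangle moved from (11.0, 17.0) to (5.3, 14.4), a distance of √(5.7² + 2.6²) ≈ 6.3.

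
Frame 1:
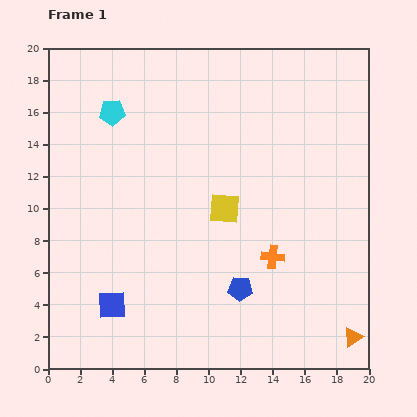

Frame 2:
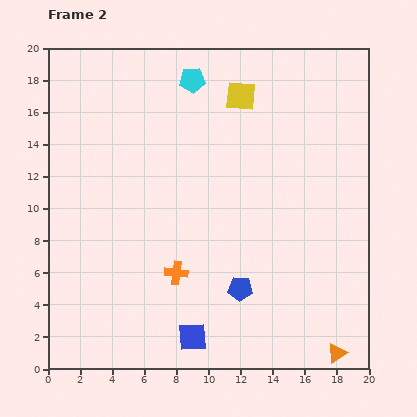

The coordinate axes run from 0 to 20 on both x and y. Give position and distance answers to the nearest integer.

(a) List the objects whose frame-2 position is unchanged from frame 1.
the blue pentagon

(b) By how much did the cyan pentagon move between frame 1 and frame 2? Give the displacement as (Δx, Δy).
(5, 2)

The cyan pentagon was at (4, 16) in frame 1 and (9, 18) in frame 2.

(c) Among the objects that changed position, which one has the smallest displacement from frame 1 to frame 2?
the orange triangle

(moved 1)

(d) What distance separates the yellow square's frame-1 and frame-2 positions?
7

The yellow square moved from (11, 10) to (12, 17), a distance of √(1² + 7²) ≈ 7.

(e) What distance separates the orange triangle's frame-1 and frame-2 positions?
1

The orange triangle moved from (19, 2) to (18, 1), a distance of √(1² + 1²) ≈ 1.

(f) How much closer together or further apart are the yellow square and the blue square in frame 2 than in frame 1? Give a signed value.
+6

Distance in frame 1: 9. Distance in frame 2: 15.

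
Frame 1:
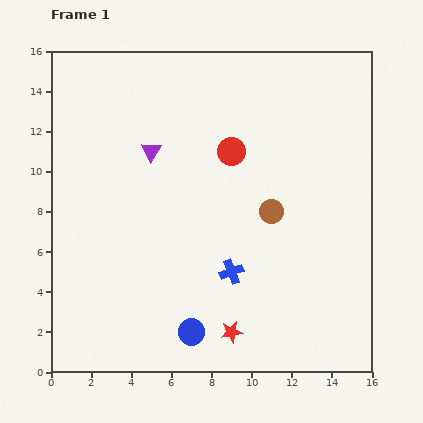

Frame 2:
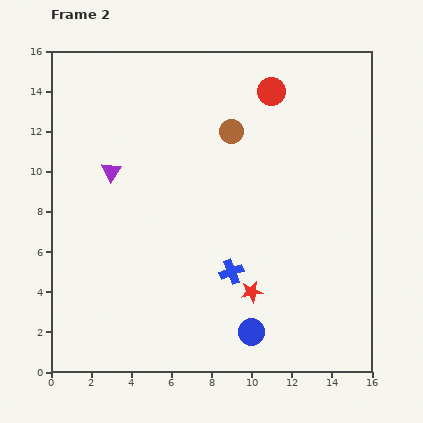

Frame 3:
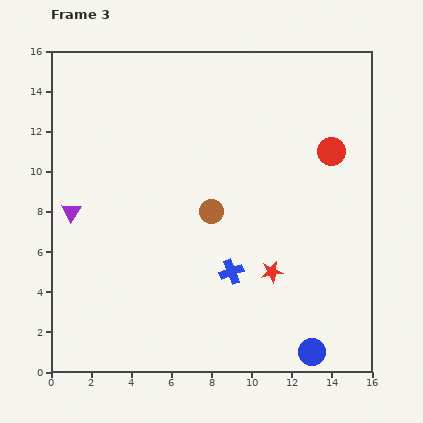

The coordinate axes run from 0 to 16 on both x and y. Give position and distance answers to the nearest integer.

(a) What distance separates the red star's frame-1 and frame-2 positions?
2

The red star moved from (9, 2) to (10, 4), a distance of √(1² + 2²) ≈ 2.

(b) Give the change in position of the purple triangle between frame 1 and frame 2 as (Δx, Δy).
(-2, -1)

The purple triangle was at (5, 11) in frame 1 and (3, 10) in frame 2.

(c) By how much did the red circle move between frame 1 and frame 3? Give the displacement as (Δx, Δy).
(5, 0)

The red circle was at (9, 11) in frame 1 and (14, 11) in frame 3.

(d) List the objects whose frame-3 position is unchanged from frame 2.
the blue cross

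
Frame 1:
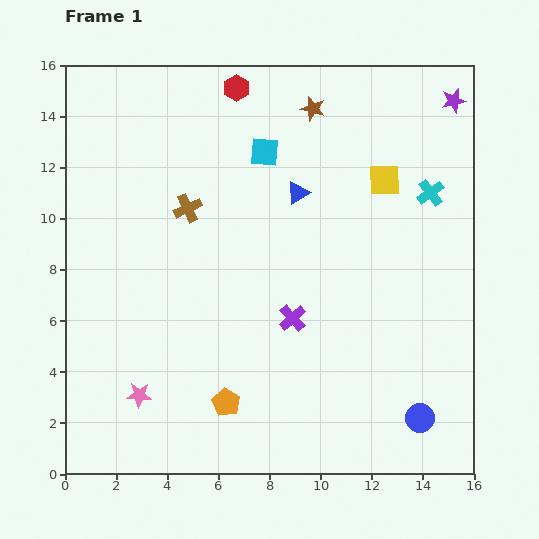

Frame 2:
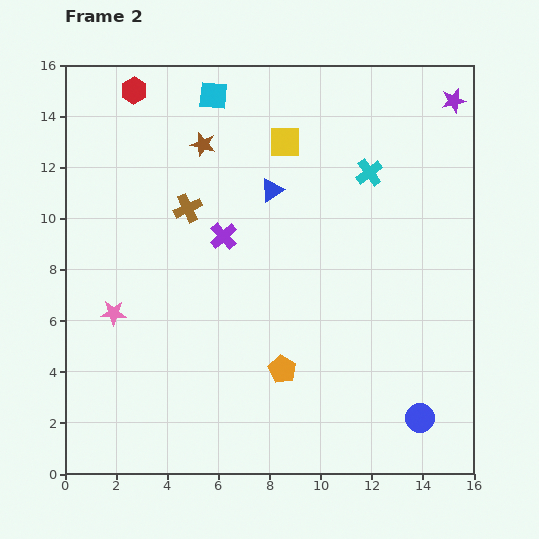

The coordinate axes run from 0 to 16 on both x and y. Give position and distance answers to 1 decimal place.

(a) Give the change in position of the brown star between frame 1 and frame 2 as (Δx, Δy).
(-4.3, -1.4)

The brown star was at (9.7, 14.3) in frame 1 and (5.4, 12.9) in frame 2.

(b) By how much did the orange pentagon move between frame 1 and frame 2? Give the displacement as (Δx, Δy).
(2.2, 1.3)

The orange pentagon was at (6.3, 2.8) in frame 1 and (8.5, 4.1) in frame 2.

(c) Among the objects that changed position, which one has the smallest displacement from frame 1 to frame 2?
the blue triangle

(moved 1.0)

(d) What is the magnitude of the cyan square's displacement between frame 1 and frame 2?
3.0

The cyan square moved from (7.8, 12.6) to (5.8, 14.8), a distance of √(2.0² + 2.2²) ≈ 3.0.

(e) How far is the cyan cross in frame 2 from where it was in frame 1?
2.5

The cyan cross moved from (14.3, 11.0) to (11.9, 11.8), a distance of √(2.4² + 0.8²) ≈ 2.5.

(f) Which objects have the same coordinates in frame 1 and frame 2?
the brown cross, the blue circle, the purple star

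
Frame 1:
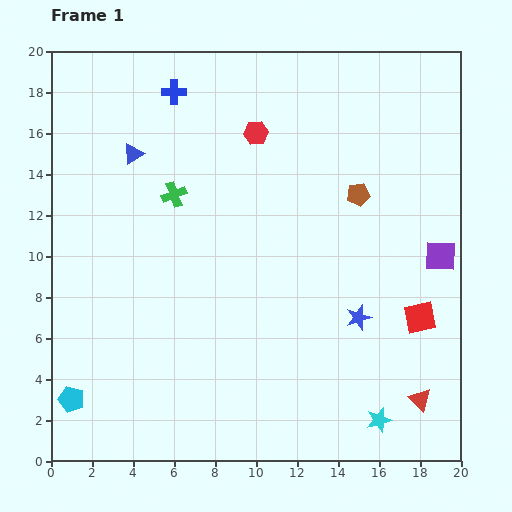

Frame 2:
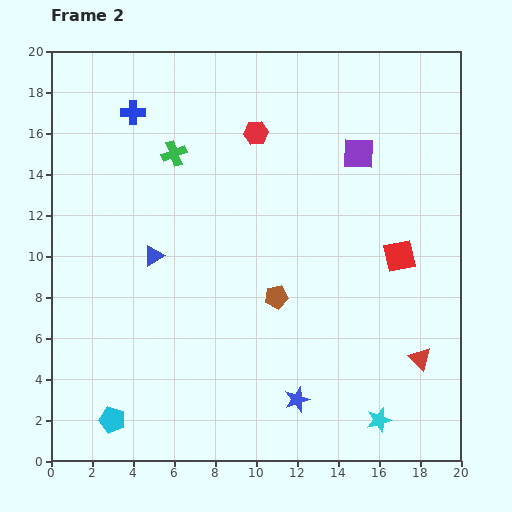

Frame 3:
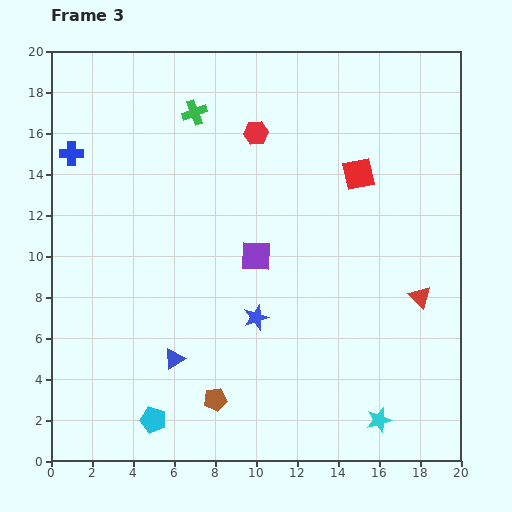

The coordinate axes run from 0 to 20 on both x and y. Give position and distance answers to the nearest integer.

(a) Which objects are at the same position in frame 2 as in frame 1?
the red hexagon, the cyan star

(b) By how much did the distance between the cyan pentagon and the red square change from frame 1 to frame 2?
-1

Distance in frame 1: 17. Distance in frame 2: 16.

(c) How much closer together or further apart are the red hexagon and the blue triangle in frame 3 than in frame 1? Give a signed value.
+6

Distance in frame 1: 6. Distance in frame 3: 12.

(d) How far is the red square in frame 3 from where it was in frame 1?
8

The red square moved from (18, 7) to (15, 14), a distance of √(3² + 7²) ≈ 8.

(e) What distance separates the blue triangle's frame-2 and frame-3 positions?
5

The blue triangle moved from (5, 10) to (6, 5), a distance of √(1² + 5²) ≈ 5.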